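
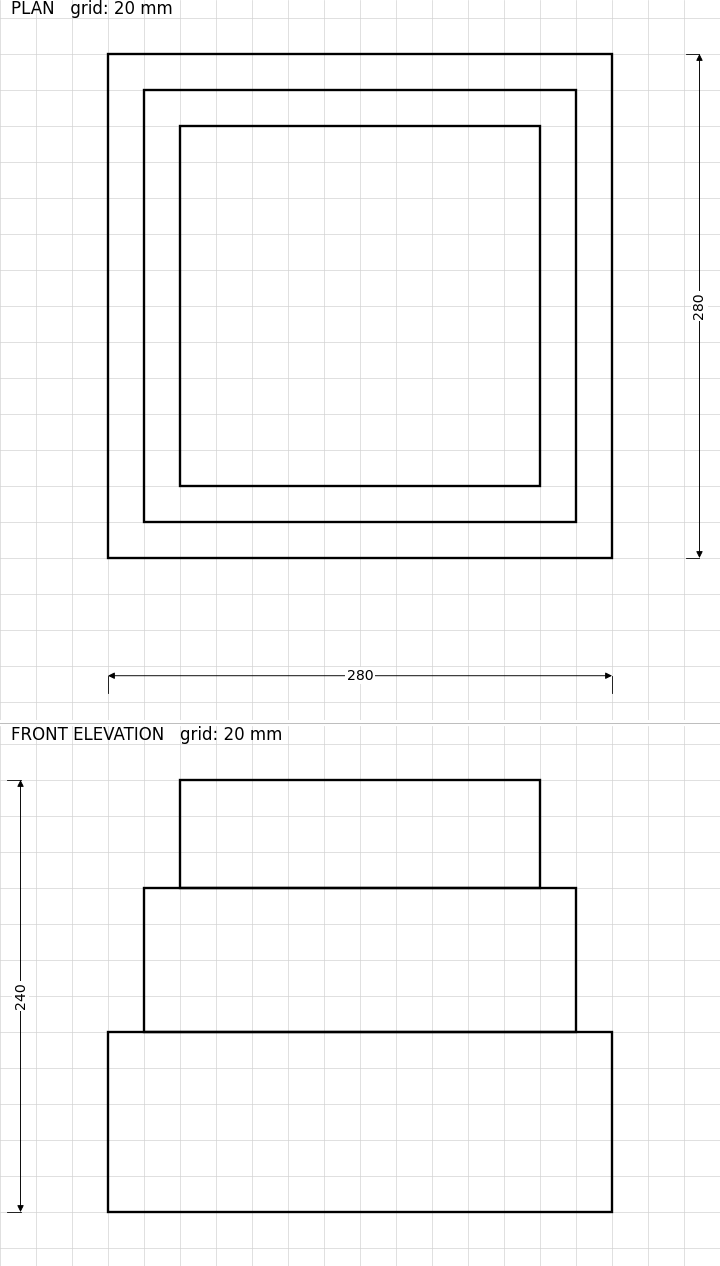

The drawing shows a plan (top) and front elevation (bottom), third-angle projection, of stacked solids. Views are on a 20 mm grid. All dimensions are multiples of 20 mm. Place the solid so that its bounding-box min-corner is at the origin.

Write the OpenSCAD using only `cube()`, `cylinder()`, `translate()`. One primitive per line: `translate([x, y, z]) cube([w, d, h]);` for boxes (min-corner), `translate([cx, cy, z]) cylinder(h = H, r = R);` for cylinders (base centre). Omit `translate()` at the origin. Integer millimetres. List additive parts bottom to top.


cube([280, 280, 100]);
translate([20, 20, 100]) cube([240, 240, 80]);
translate([40, 40, 180]) cube([200, 200, 60]);


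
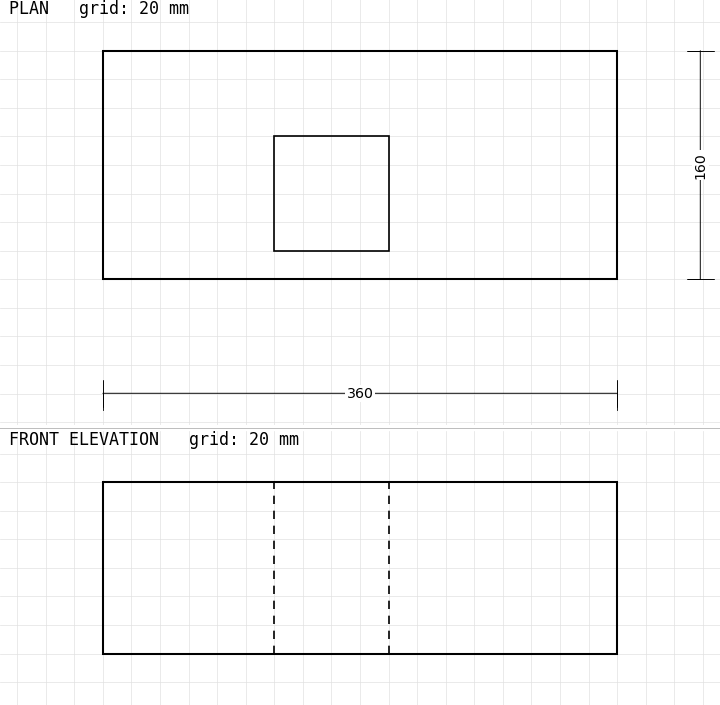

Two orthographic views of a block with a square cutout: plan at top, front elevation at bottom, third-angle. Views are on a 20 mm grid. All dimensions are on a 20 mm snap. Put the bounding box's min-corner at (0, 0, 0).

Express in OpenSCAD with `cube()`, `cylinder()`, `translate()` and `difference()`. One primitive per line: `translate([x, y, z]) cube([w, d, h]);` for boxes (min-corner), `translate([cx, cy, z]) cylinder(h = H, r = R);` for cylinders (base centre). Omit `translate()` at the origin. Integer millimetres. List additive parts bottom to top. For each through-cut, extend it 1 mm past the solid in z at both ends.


difference() {
  cube([360, 160, 120]);
  translate([120, 20, -1]) cube([80, 80, 122]);
}


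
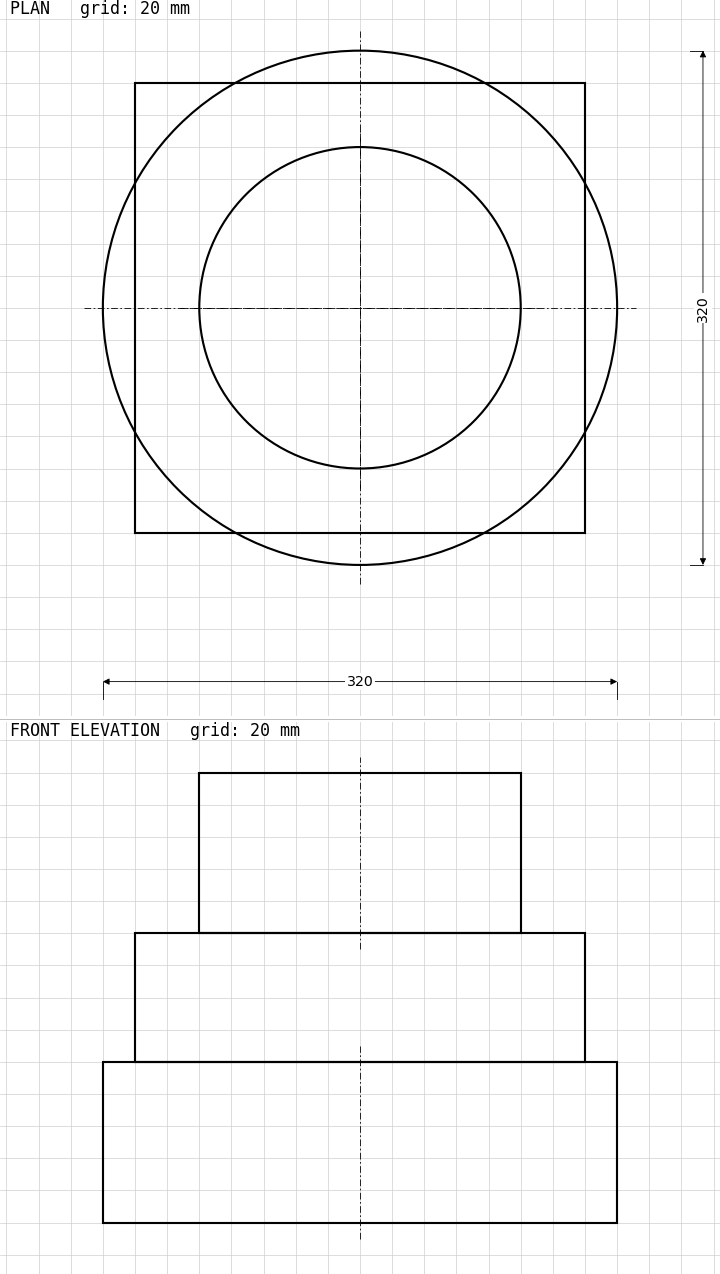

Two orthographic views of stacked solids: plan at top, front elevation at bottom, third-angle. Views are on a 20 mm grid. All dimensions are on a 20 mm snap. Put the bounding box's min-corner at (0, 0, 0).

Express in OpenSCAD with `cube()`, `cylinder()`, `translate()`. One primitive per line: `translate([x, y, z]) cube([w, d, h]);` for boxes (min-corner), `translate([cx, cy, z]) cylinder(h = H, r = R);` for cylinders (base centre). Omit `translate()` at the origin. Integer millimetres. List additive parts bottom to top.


translate([160, 160, 0]) cylinder(h = 100, r = 160);
translate([20, 20, 100]) cube([280, 280, 80]);
translate([160, 160, 180]) cylinder(h = 100, r = 100);


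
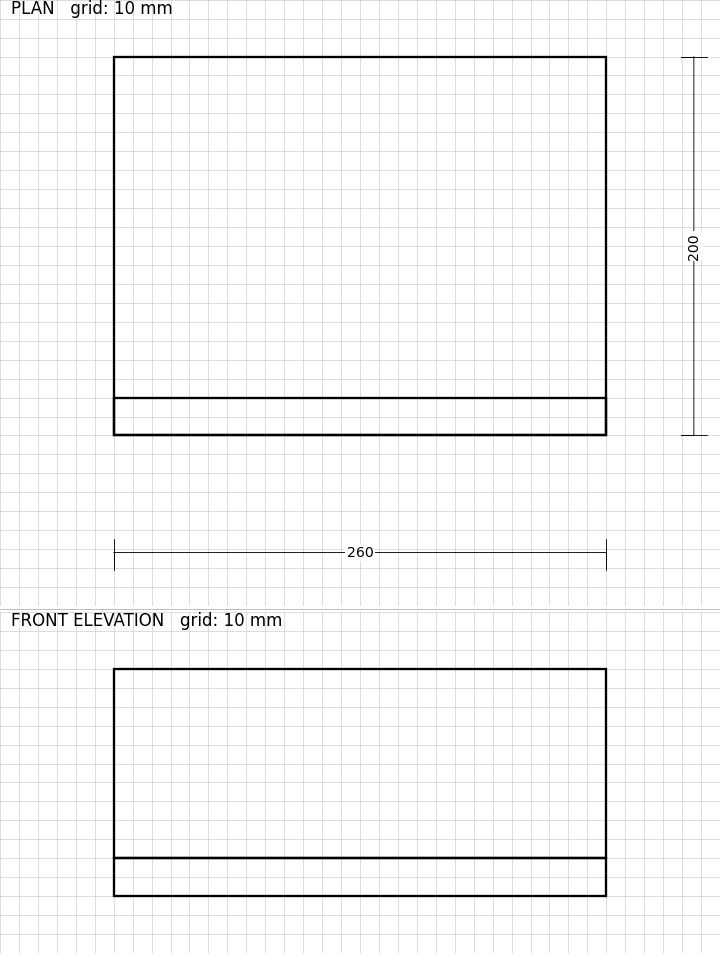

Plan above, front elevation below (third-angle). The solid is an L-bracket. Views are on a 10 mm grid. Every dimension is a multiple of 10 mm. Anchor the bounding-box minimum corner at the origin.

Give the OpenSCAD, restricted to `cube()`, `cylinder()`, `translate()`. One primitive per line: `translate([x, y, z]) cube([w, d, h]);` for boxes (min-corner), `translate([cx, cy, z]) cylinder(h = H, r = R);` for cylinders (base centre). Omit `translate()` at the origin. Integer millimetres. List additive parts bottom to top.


cube([260, 200, 20]);
translate([0, 0, 20]) cube([260, 20, 100]);


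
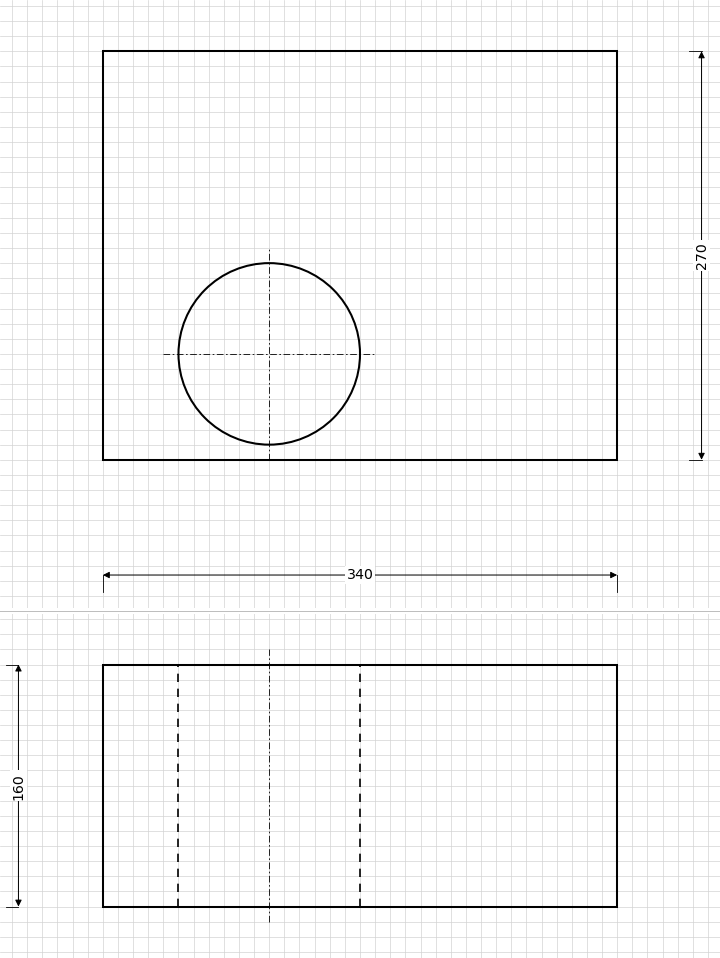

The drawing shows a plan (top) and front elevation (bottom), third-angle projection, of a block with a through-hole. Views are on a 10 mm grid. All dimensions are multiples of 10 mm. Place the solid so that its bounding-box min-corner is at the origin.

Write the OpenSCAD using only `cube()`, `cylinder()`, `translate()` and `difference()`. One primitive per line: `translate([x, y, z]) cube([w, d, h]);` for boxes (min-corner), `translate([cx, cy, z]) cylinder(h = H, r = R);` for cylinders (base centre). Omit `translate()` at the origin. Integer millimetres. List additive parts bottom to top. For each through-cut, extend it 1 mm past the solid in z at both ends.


difference() {
  cube([340, 270, 160]);
  translate([110, 70, -1]) cylinder(h = 162, r = 60);
}


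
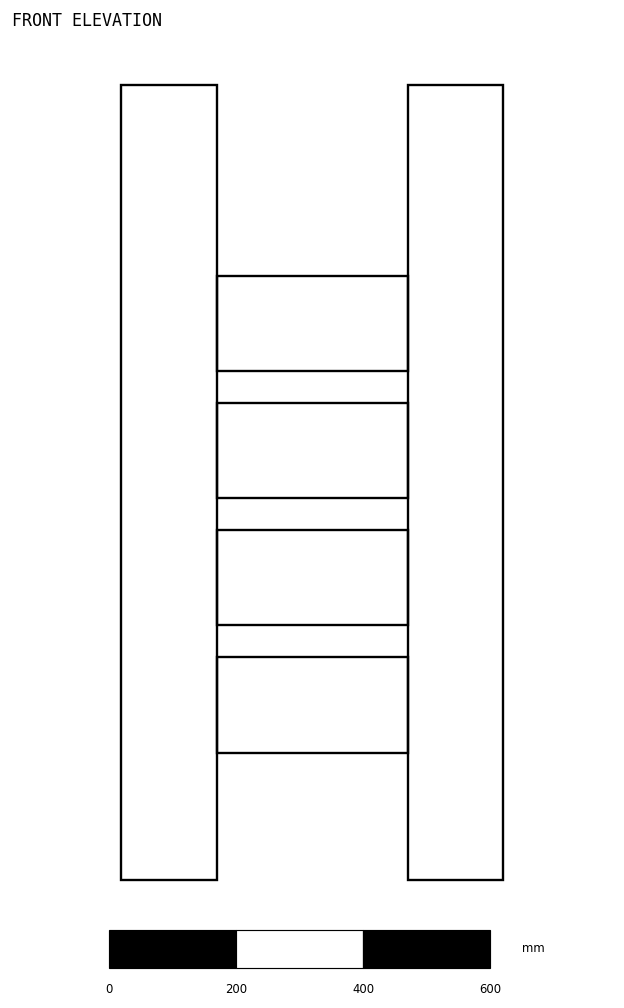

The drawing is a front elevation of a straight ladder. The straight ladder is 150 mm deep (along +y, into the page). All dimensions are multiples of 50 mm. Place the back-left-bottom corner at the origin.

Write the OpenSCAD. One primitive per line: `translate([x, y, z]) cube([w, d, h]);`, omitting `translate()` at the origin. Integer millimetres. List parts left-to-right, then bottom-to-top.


cube([150, 150, 1250]);
translate([150, 0, 200]) cube([300, 150, 150]);
translate([150, 0, 400]) cube([300, 150, 150]);
translate([150, 0, 600]) cube([300, 150, 150]);
translate([150, 0, 800]) cube([300, 150, 150]);
translate([450, 0, 0]) cube([150, 150, 1250]);


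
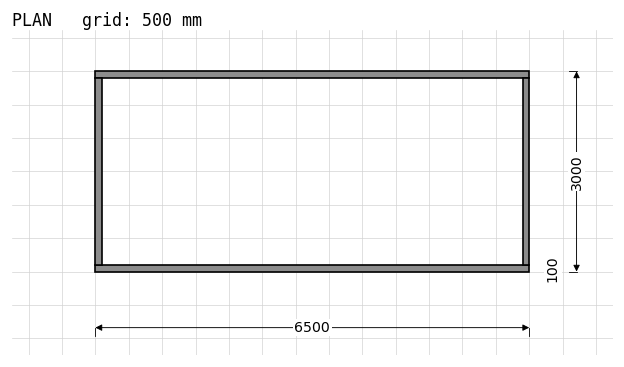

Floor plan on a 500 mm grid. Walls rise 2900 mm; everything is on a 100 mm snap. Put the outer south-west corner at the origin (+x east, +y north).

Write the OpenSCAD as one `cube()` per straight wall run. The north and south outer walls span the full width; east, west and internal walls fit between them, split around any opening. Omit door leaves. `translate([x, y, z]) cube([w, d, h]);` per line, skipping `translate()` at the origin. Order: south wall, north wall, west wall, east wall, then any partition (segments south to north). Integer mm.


cube([6500, 100, 2900]);
translate([0, 2900, 0]) cube([6500, 100, 2900]);
translate([0, 100, 0]) cube([100, 2800, 2900]);
translate([6400, 100, 0]) cube([100, 2800, 2900]);


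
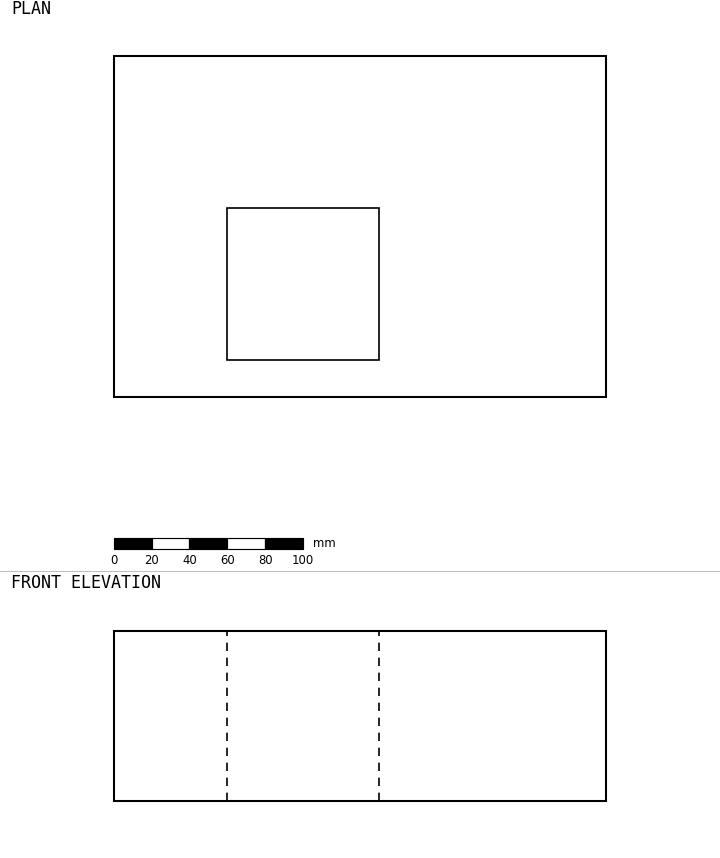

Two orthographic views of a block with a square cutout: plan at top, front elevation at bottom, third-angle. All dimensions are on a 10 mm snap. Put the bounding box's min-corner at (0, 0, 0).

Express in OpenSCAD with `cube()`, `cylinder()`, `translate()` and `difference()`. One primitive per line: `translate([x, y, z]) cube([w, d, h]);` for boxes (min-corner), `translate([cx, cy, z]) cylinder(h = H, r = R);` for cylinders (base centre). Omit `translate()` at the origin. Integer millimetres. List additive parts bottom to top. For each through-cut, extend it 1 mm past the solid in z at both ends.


difference() {
  cube([260, 180, 90]);
  translate([60, 20, -1]) cube([80, 80, 92]);
}


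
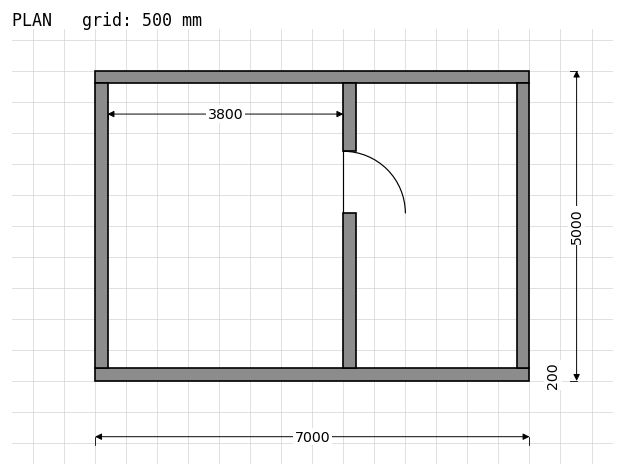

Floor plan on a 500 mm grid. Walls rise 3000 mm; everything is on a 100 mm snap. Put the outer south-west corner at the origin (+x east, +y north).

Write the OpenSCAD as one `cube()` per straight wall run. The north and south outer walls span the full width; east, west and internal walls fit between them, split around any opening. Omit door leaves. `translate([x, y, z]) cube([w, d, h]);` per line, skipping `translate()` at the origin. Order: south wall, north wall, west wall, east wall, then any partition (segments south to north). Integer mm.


cube([7000, 200, 3000]);
translate([0, 4800, 0]) cube([7000, 200, 3000]);
translate([0, 200, 0]) cube([200, 4600, 3000]);
translate([6800, 200, 0]) cube([200, 4600, 3000]);
translate([4000, 200, 0]) cube([200, 2500, 3000]);
translate([4000, 3700, 0]) cube([200, 1100, 3000]);


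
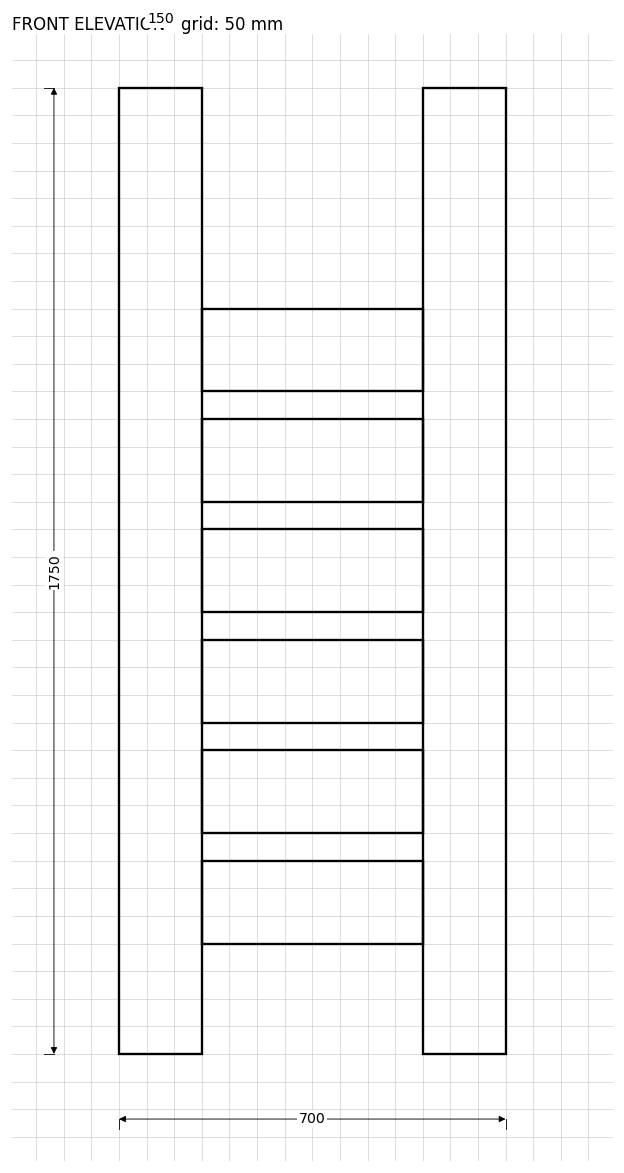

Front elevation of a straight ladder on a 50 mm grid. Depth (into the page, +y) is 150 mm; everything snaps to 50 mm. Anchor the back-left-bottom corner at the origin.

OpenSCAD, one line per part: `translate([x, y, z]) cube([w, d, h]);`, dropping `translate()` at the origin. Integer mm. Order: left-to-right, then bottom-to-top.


cube([150, 150, 1750]);
translate([150, 0, 200]) cube([400, 150, 150]);
translate([150, 0, 400]) cube([400, 150, 150]);
translate([150, 0, 600]) cube([400, 150, 150]);
translate([150, 0, 800]) cube([400, 150, 150]);
translate([150, 0, 1000]) cube([400, 150, 150]);
translate([150, 0, 1200]) cube([400, 150, 150]);
translate([550, 0, 0]) cube([150, 150, 1750]);


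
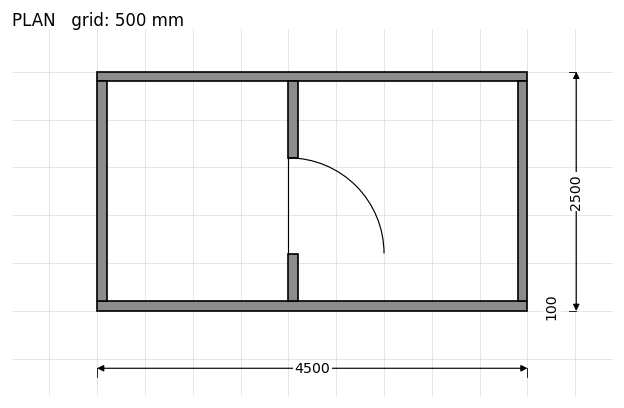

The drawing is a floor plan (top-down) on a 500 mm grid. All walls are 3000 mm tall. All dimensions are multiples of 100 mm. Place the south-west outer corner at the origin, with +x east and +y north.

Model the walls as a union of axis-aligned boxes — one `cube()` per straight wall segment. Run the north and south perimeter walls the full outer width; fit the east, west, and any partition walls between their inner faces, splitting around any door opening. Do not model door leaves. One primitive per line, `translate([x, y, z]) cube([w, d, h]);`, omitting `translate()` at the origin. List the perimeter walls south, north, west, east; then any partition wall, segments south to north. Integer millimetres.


cube([4500, 100, 3000]);
translate([0, 2400, 0]) cube([4500, 100, 3000]);
translate([0, 100, 0]) cube([100, 2300, 3000]);
translate([4400, 100, 0]) cube([100, 2300, 3000]);
translate([2000, 100, 0]) cube([100, 500, 3000]);
translate([2000, 1600, 0]) cube([100, 800, 3000]);


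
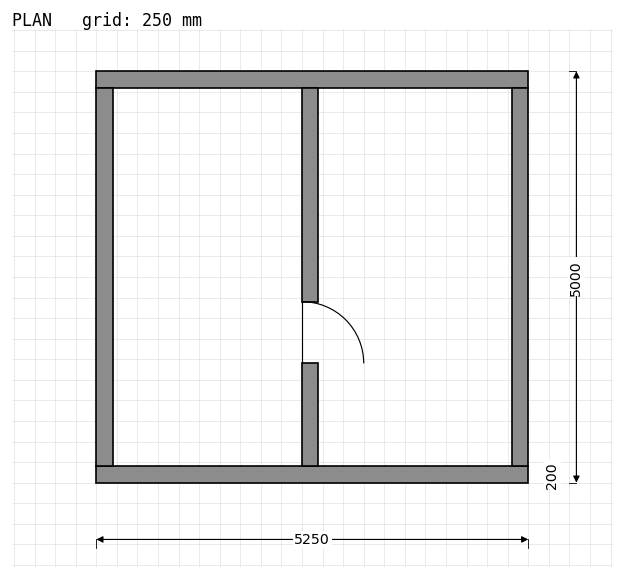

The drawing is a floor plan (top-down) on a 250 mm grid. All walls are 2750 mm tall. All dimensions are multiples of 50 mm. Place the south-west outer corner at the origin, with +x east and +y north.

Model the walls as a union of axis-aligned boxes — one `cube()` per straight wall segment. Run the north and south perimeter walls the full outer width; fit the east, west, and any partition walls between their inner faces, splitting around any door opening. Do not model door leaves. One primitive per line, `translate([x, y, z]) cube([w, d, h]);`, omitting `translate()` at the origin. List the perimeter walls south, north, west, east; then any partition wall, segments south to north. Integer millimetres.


cube([5250, 200, 2750]);
translate([0, 4800, 0]) cube([5250, 200, 2750]);
translate([0, 200, 0]) cube([200, 4600, 2750]);
translate([5050, 200, 0]) cube([200, 4600, 2750]);
translate([2500, 200, 0]) cube([200, 1250, 2750]);
translate([2500, 2200, 0]) cube([200, 2600, 2750]);


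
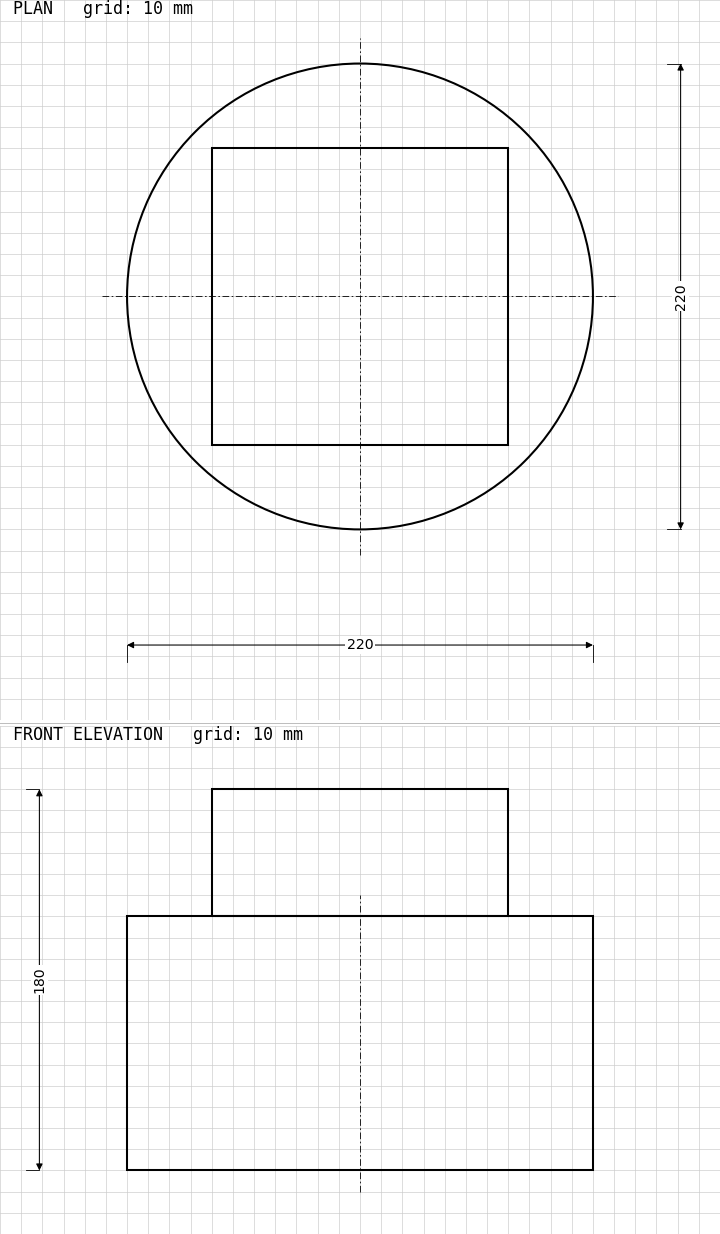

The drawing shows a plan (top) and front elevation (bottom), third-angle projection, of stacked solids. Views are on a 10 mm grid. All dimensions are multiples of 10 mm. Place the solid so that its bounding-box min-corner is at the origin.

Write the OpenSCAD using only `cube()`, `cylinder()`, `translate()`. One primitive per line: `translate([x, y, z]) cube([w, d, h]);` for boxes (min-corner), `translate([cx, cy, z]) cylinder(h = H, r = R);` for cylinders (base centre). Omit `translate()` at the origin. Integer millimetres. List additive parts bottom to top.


translate([110, 110, 0]) cylinder(h = 120, r = 110);
translate([40, 40, 120]) cube([140, 140, 60]);


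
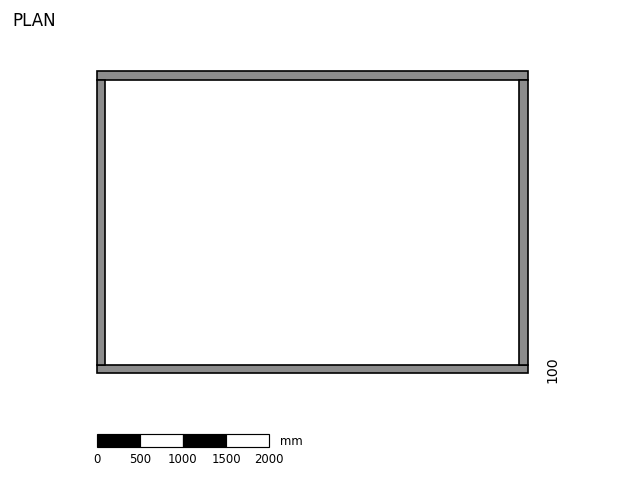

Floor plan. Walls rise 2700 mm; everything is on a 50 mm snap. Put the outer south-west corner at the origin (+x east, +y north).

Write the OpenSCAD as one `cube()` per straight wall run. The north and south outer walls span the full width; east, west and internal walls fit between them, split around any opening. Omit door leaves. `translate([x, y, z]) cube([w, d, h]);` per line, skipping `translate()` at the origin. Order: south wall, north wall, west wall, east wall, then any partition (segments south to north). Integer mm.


cube([5000, 100, 2700]);
translate([0, 3400, 0]) cube([5000, 100, 2700]);
translate([0, 100, 0]) cube([100, 3300, 2700]);
translate([4900, 100, 0]) cube([100, 3300, 2700]);


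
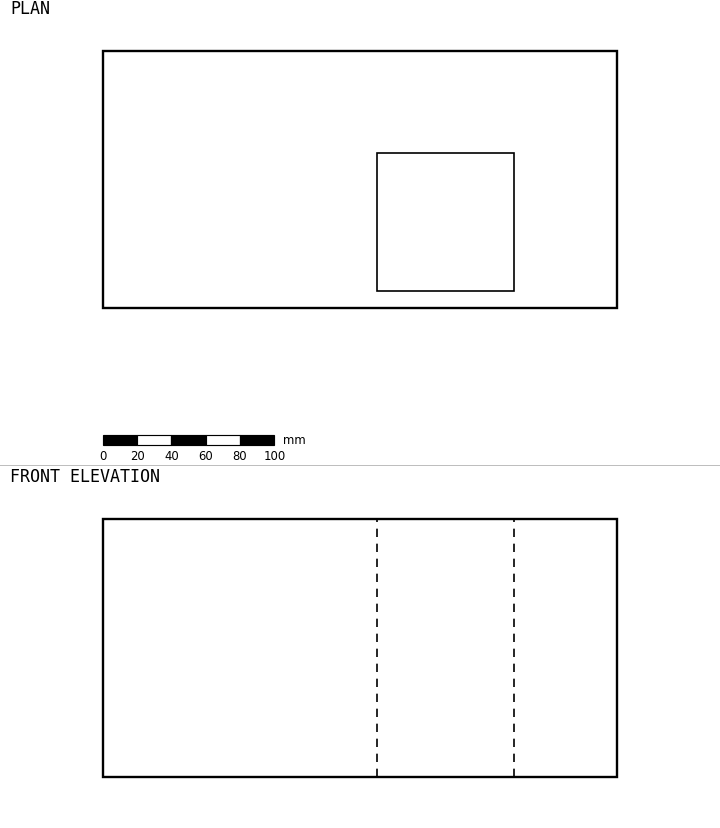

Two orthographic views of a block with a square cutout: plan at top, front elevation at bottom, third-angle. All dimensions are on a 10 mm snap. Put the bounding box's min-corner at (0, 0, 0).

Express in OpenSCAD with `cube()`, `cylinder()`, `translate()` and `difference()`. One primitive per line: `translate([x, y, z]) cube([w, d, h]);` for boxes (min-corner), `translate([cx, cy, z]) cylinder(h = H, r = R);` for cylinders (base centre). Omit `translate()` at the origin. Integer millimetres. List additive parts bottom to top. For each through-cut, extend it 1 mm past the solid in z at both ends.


difference() {
  cube([300, 150, 150]);
  translate([160, 10, -1]) cube([80, 80, 152]);
}


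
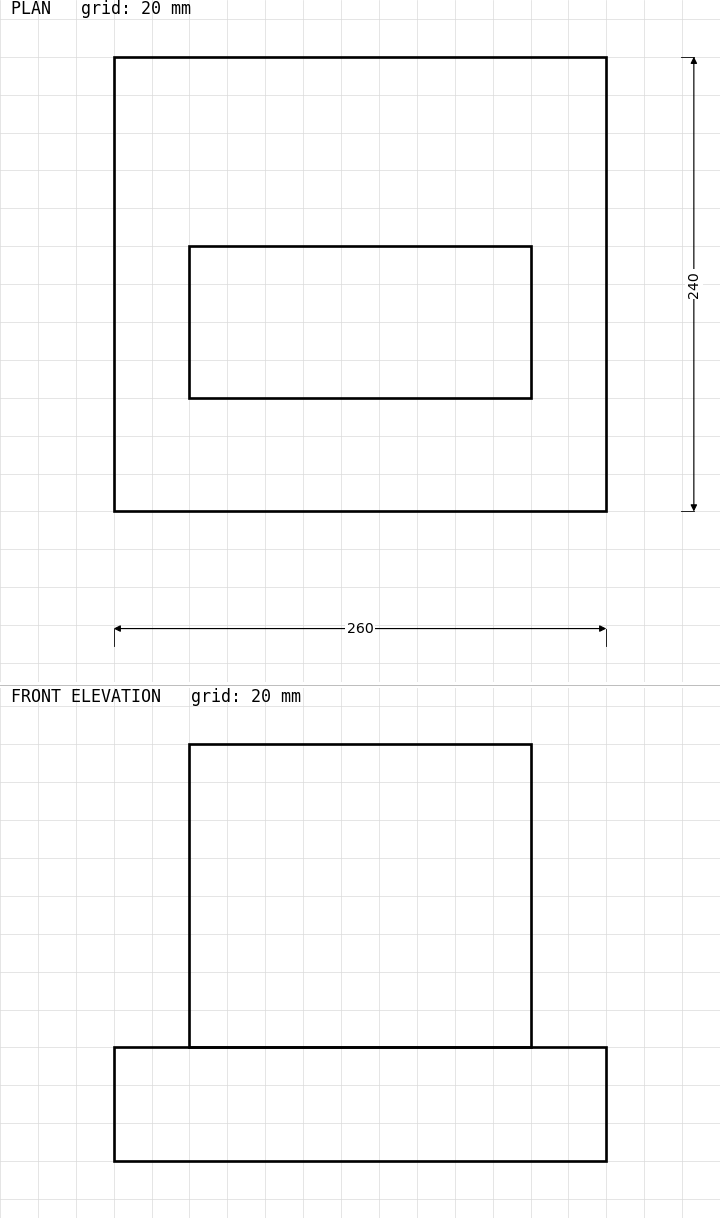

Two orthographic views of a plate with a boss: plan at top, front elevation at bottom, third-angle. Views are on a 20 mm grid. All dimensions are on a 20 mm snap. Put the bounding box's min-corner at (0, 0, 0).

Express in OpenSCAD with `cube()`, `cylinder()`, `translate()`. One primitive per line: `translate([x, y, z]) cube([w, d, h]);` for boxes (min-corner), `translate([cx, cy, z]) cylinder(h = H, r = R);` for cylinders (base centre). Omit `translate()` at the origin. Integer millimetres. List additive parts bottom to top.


cube([260, 240, 60]);
translate([40, 60, 60]) cube([180, 80, 160]);


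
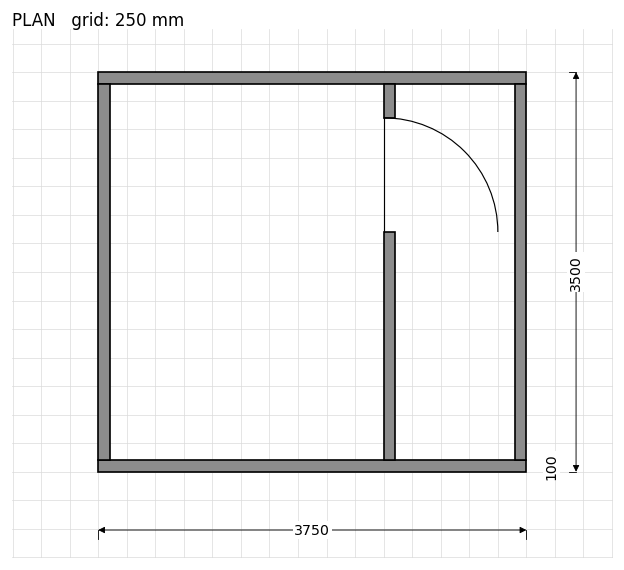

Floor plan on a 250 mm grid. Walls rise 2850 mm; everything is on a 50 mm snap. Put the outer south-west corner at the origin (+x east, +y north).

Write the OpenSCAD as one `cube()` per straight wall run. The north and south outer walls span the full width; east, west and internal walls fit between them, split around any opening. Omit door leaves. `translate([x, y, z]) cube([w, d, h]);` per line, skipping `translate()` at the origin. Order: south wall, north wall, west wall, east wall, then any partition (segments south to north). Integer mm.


cube([3750, 100, 2850]);
translate([0, 3400, 0]) cube([3750, 100, 2850]);
translate([0, 100, 0]) cube([100, 3300, 2850]);
translate([3650, 100, 0]) cube([100, 3300, 2850]);
translate([2500, 100, 0]) cube([100, 2000, 2850]);
translate([2500, 3100, 0]) cube([100, 300, 2850]);


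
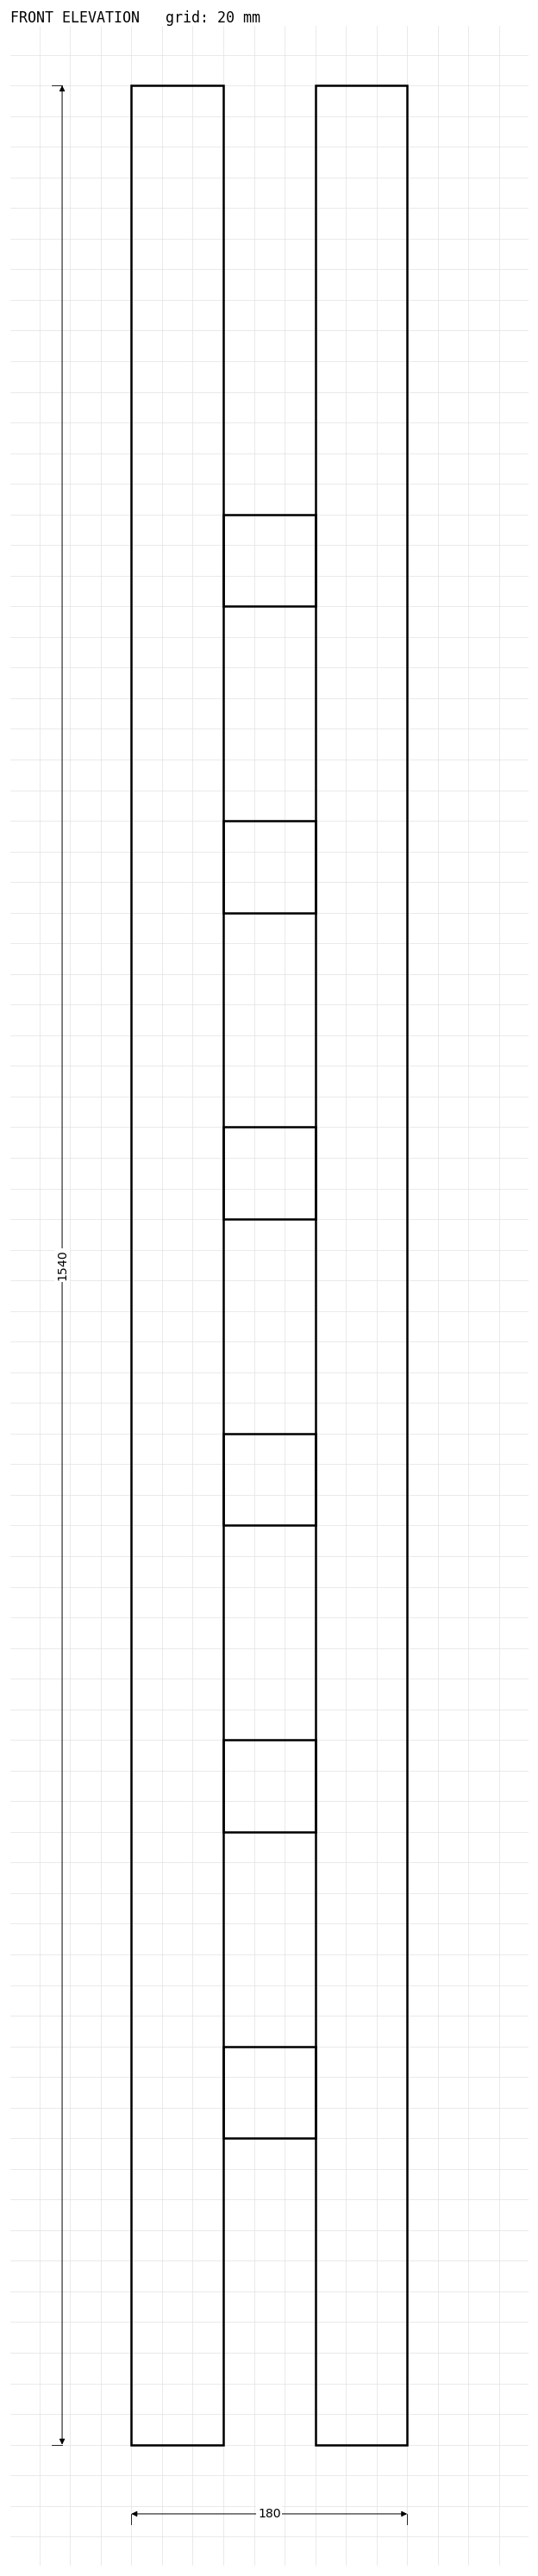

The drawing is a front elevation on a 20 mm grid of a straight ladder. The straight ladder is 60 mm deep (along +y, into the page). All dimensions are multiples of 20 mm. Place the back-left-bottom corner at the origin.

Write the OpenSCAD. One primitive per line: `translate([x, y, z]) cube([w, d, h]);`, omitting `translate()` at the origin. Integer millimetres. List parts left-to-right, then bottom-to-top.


cube([60, 60, 1540]);
translate([60, 0, 200]) cube([60, 60, 60]);
translate([60, 0, 400]) cube([60, 60, 60]);
translate([60, 0, 600]) cube([60, 60, 60]);
translate([60, 0, 800]) cube([60, 60, 60]);
translate([60, 0, 1000]) cube([60, 60, 60]);
translate([60, 0, 1200]) cube([60, 60, 60]);
translate([120, 0, 0]) cube([60, 60, 1540]);


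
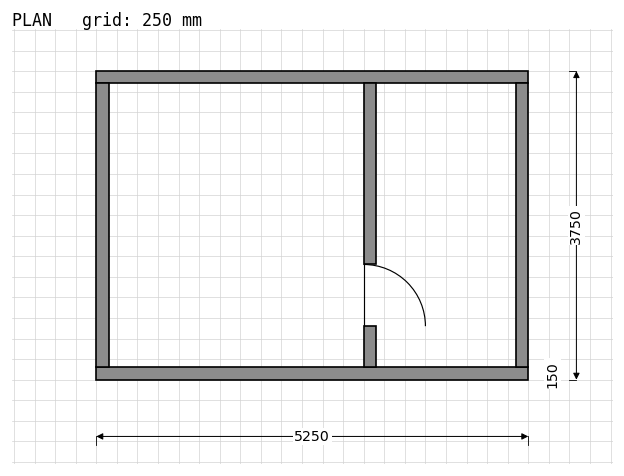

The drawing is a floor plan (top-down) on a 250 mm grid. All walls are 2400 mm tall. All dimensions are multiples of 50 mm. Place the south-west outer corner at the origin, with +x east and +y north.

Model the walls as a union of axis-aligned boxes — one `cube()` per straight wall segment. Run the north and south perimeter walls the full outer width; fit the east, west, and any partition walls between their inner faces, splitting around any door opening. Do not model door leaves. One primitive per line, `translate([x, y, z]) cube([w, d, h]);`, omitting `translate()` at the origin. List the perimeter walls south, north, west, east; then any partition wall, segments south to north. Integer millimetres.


cube([5250, 150, 2400]);
translate([0, 3600, 0]) cube([5250, 150, 2400]);
translate([0, 150, 0]) cube([150, 3450, 2400]);
translate([5100, 150, 0]) cube([150, 3450, 2400]);
translate([3250, 150, 0]) cube([150, 500, 2400]);
translate([3250, 1400, 0]) cube([150, 2200, 2400]);


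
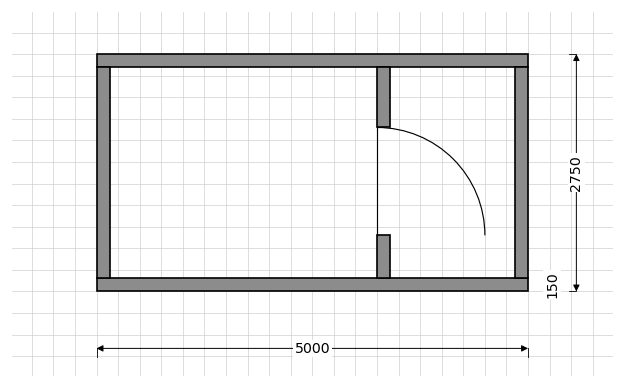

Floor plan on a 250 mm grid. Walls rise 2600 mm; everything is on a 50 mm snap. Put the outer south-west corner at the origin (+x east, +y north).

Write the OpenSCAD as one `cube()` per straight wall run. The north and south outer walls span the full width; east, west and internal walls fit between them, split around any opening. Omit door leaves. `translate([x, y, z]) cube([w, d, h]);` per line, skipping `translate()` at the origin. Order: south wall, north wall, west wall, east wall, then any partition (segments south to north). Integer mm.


cube([5000, 150, 2600]);
translate([0, 2600, 0]) cube([5000, 150, 2600]);
translate([0, 150, 0]) cube([150, 2450, 2600]);
translate([4850, 150, 0]) cube([150, 2450, 2600]);
translate([3250, 150, 0]) cube([150, 500, 2600]);
translate([3250, 1900, 0]) cube([150, 700, 2600]);


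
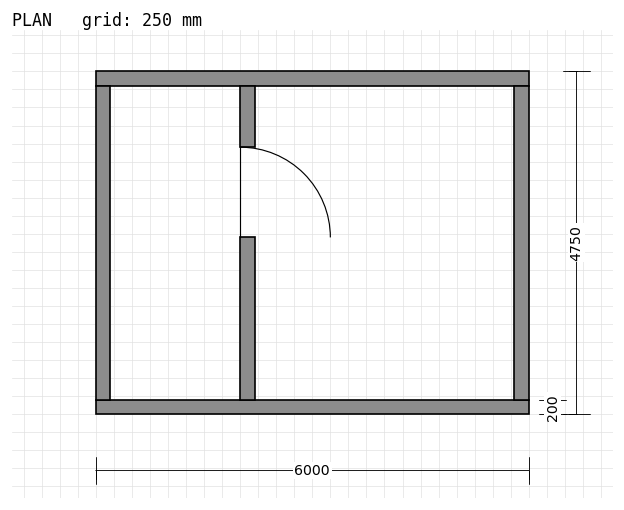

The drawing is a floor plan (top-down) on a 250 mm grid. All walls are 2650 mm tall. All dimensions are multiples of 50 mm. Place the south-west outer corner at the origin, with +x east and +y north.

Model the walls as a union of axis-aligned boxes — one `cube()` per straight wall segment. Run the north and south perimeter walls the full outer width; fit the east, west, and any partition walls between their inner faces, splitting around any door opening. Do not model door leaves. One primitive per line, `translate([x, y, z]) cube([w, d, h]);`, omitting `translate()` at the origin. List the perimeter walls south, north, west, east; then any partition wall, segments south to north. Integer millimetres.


cube([6000, 200, 2650]);
translate([0, 4550, 0]) cube([6000, 200, 2650]);
translate([0, 200, 0]) cube([200, 4350, 2650]);
translate([5800, 200, 0]) cube([200, 4350, 2650]);
translate([2000, 200, 0]) cube([200, 2250, 2650]);
translate([2000, 3700, 0]) cube([200, 850, 2650]);


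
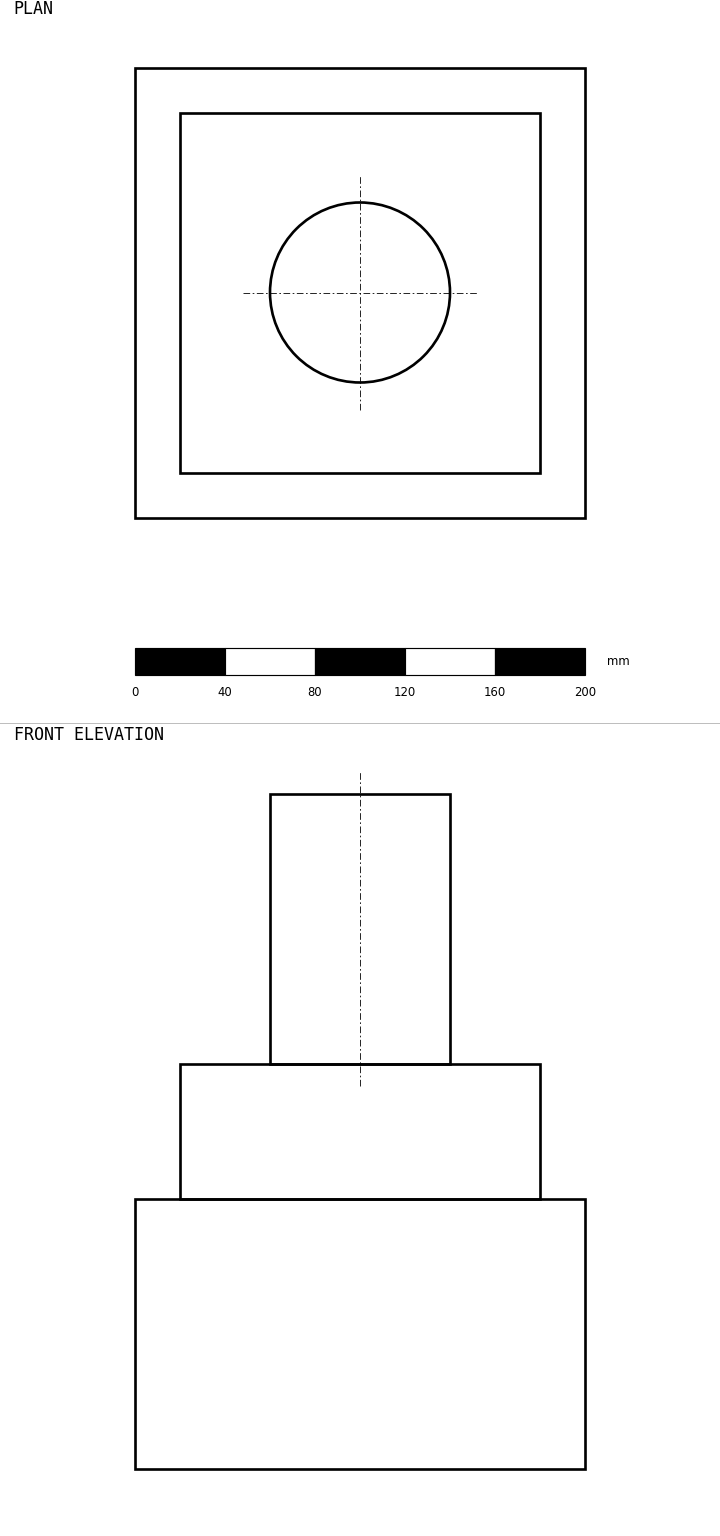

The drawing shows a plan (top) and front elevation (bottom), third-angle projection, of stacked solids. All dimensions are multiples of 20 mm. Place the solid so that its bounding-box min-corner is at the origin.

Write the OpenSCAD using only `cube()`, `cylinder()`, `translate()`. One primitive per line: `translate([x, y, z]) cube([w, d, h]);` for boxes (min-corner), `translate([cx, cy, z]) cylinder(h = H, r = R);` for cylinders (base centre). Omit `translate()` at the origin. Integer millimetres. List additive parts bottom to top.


cube([200, 200, 120]);
translate([20, 20, 120]) cube([160, 160, 60]);
translate([100, 100, 180]) cylinder(h = 120, r = 40);


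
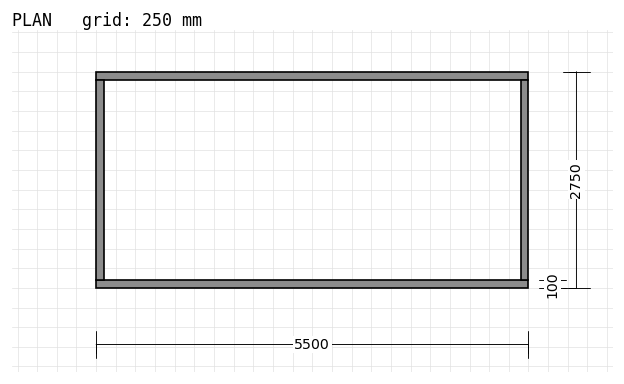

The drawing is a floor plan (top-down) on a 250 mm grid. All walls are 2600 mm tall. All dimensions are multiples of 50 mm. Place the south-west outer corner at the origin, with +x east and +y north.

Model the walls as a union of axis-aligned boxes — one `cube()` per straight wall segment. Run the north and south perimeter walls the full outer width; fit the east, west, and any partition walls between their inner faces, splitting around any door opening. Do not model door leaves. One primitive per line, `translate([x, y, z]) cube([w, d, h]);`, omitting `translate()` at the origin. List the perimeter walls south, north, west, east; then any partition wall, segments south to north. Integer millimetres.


cube([5500, 100, 2600]);
translate([0, 2650, 0]) cube([5500, 100, 2600]);
translate([0, 100, 0]) cube([100, 2550, 2600]);
translate([5400, 100, 0]) cube([100, 2550, 2600]);


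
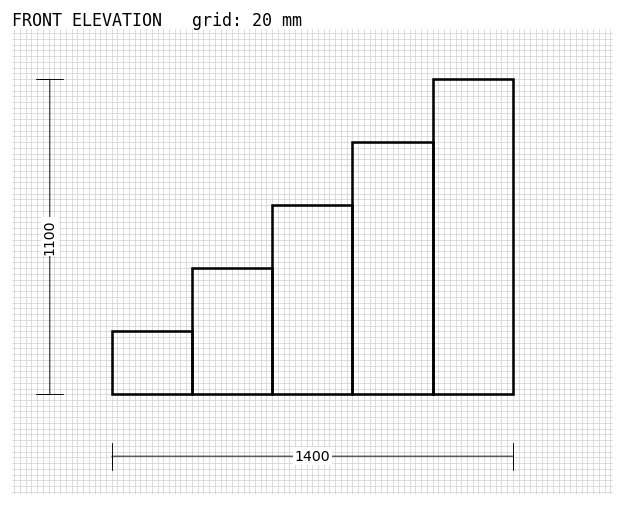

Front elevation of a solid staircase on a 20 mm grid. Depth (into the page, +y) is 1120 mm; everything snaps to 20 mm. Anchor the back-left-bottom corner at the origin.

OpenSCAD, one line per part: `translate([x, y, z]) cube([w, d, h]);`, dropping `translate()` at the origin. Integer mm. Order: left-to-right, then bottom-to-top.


cube([280, 1120, 220]);
translate([280, 0, 0]) cube([280, 1120, 440]);
translate([560, 0, 0]) cube([280, 1120, 660]);
translate([840, 0, 0]) cube([280, 1120, 880]);
translate([1120, 0, 0]) cube([280, 1120, 1100]);


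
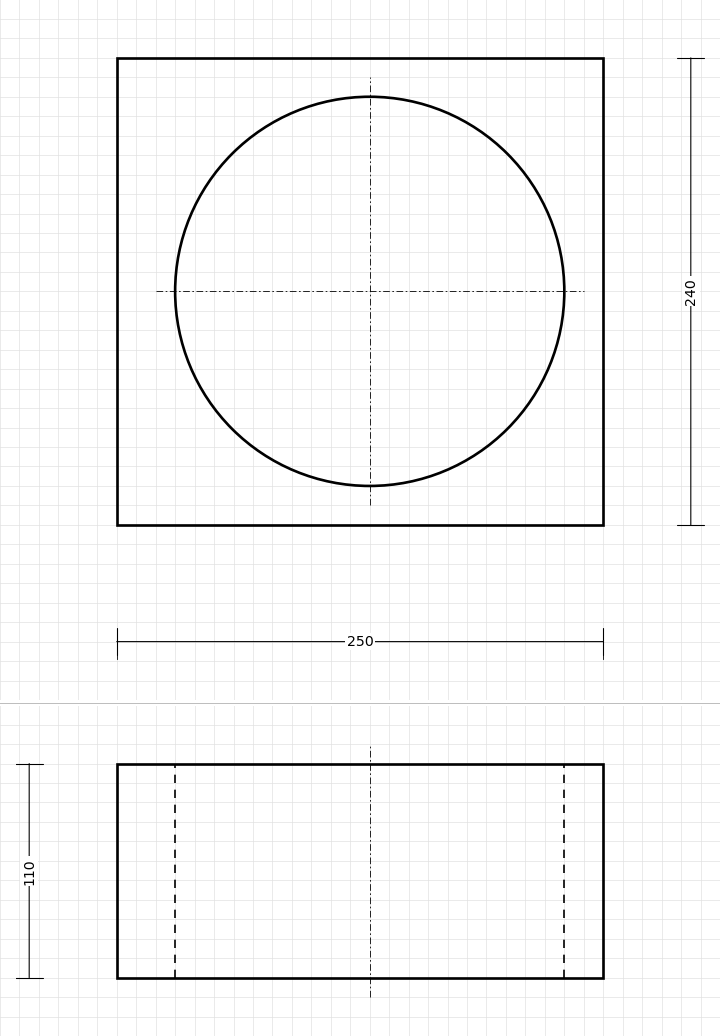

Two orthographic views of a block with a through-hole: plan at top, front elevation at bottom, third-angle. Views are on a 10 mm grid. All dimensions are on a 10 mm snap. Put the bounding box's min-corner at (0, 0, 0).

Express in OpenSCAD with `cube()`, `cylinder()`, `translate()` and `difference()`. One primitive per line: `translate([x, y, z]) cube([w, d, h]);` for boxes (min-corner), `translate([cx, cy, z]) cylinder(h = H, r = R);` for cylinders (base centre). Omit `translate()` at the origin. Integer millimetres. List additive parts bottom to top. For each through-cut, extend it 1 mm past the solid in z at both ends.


difference() {
  cube([250, 240, 110]);
  translate([130, 120, -1]) cylinder(h = 112, r = 100);
}


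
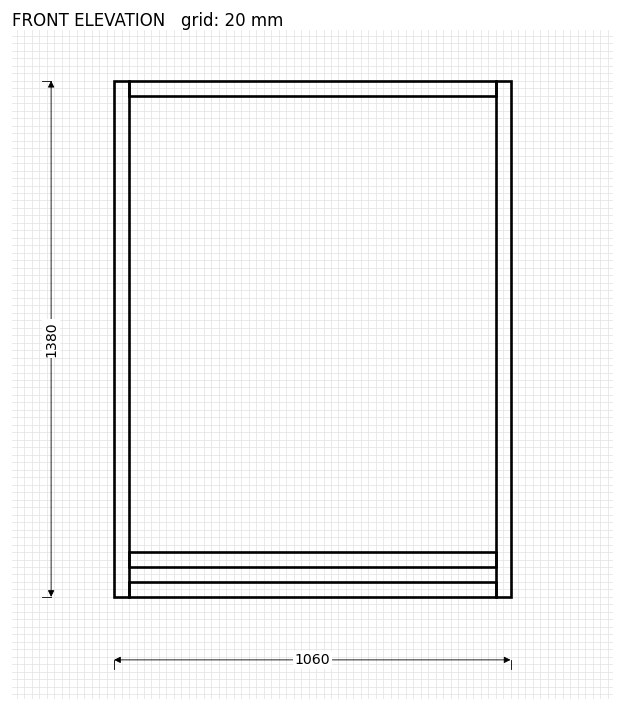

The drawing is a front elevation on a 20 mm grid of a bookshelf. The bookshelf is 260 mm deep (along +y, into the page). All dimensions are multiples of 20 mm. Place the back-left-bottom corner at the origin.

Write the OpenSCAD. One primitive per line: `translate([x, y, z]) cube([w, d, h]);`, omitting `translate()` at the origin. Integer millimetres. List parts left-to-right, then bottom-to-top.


cube([40, 260, 1380]);
translate([40, 0, 0]) cube([980, 260, 40]);
translate([40, 0, 80]) cube([980, 260, 40]);
translate([40, 0, 1340]) cube([980, 260, 40]);
translate([1020, 0, 0]) cube([40, 260, 1380]);


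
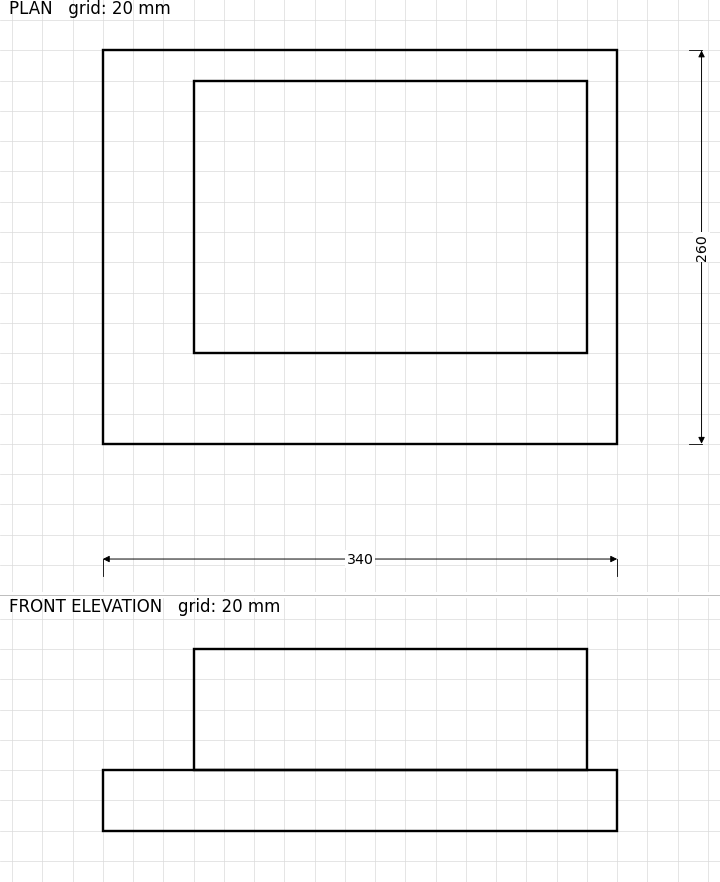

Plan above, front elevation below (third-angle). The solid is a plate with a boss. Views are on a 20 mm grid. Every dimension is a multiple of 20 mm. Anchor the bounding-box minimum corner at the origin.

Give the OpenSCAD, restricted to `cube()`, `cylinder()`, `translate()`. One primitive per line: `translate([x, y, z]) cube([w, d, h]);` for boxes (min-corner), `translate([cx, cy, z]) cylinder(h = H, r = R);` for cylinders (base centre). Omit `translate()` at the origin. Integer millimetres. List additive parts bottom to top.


cube([340, 260, 40]);
translate([60, 60, 40]) cube([260, 180, 80]);


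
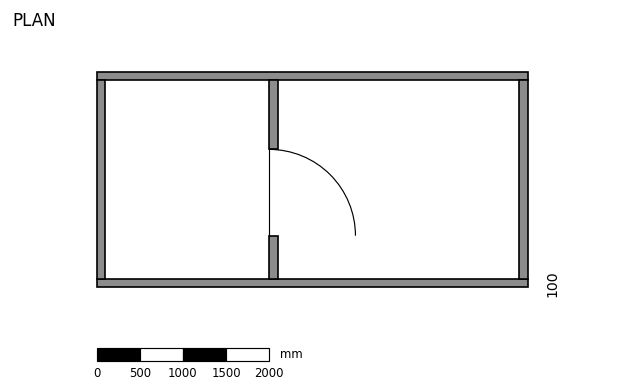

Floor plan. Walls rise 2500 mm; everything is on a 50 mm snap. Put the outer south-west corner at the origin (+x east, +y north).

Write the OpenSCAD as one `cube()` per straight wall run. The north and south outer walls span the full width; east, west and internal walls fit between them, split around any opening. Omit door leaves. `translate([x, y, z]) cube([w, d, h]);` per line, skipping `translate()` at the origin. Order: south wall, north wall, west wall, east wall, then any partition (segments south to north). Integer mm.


cube([5000, 100, 2500]);
translate([0, 2400, 0]) cube([5000, 100, 2500]);
translate([0, 100, 0]) cube([100, 2300, 2500]);
translate([4900, 100, 0]) cube([100, 2300, 2500]);
translate([2000, 100, 0]) cube([100, 500, 2500]);
translate([2000, 1600, 0]) cube([100, 800, 2500]);


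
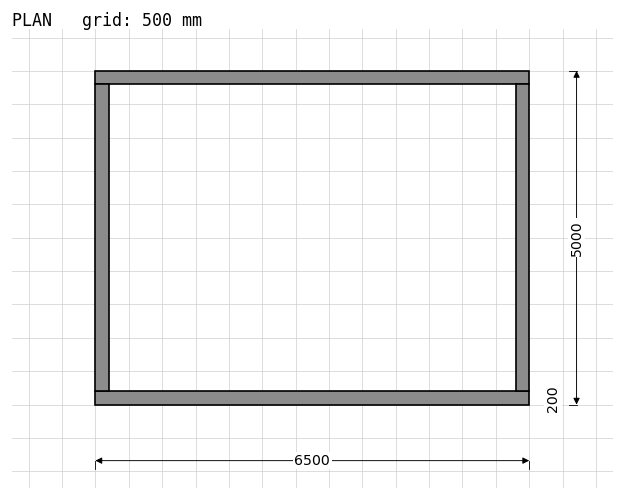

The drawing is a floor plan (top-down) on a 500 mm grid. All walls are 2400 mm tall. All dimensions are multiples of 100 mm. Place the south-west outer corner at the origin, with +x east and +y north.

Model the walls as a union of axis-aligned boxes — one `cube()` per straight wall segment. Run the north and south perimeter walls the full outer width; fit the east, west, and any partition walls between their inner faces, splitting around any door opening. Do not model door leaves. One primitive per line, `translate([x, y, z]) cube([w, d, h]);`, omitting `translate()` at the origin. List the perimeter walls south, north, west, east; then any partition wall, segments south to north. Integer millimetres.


cube([6500, 200, 2400]);
translate([0, 4800, 0]) cube([6500, 200, 2400]);
translate([0, 200, 0]) cube([200, 4600, 2400]);
translate([6300, 200, 0]) cube([200, 4600, 2400]);


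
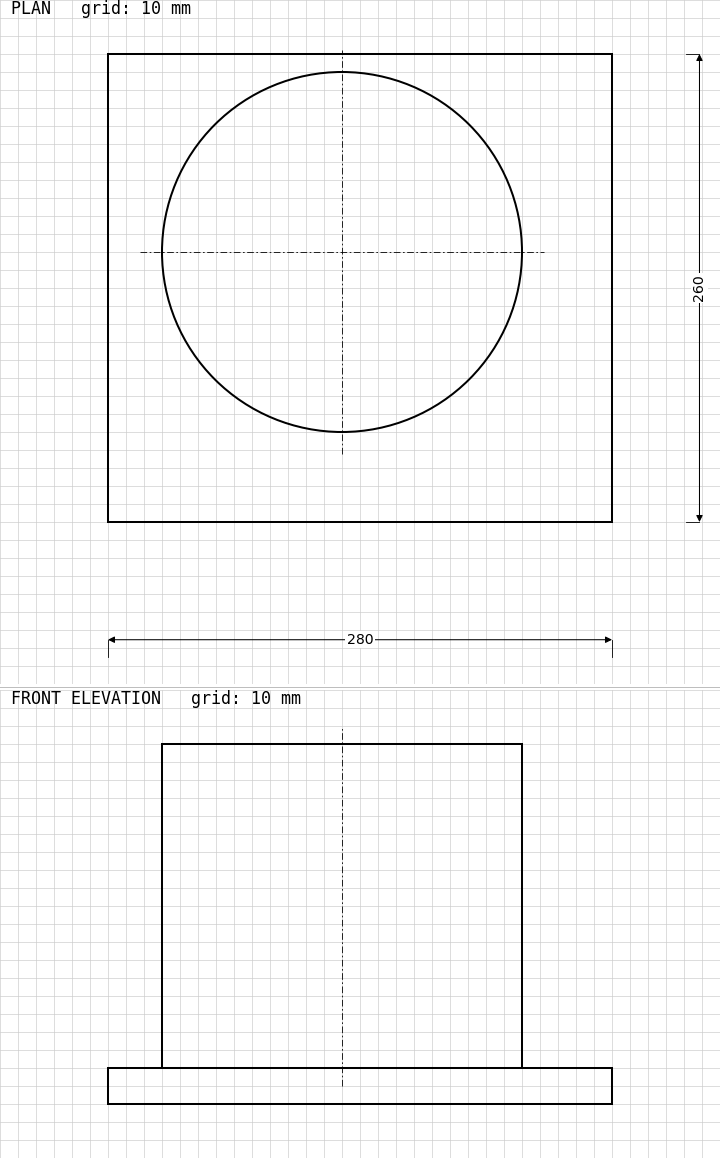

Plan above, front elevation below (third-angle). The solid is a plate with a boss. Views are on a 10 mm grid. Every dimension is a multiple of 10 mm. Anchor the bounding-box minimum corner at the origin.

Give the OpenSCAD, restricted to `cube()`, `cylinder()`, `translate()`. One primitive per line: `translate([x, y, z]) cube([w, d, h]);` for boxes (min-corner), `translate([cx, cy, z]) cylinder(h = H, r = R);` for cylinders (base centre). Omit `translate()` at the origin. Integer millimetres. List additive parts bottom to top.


cube([280, 260, 20]);
translate([130, 150, 20]) cylinder(h = 180, r = 100);


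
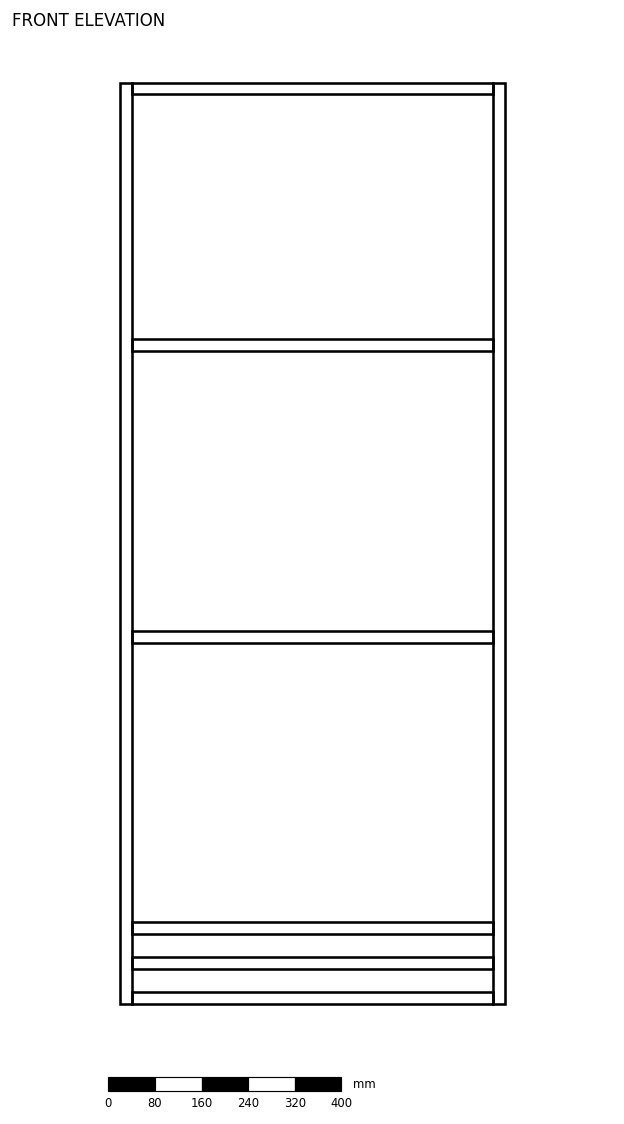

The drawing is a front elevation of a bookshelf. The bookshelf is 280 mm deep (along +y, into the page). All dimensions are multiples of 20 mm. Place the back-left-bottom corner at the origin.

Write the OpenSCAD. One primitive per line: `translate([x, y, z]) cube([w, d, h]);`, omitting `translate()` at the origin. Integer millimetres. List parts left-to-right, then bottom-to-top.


cube([20, 280, 1580]);
translate([20, 0, 0]) cube([620, 280, 20]);
translate([20, 0, 60]) cube([620, 280, 20]);
translate([20, 0, 120]) cube([620, 280, 20]);
translate([20, 0, 620]) cube([620, 280, 20]);
translate([20, 0, 1120]) cube([620, 280, 20]);
translate([20, 0, 1560]) cube([620, 280, 20]);
translate([640, 0, 0]) cube([20, 280, 1580]);


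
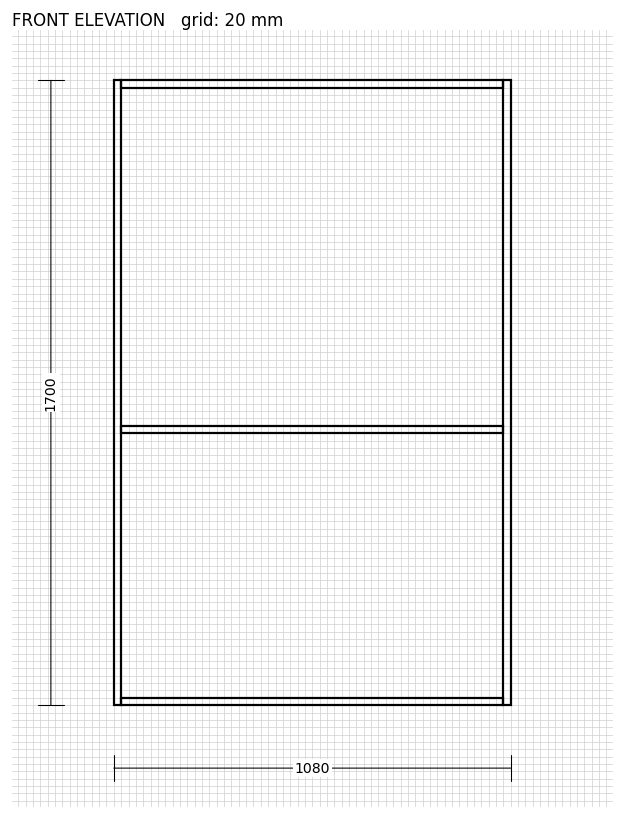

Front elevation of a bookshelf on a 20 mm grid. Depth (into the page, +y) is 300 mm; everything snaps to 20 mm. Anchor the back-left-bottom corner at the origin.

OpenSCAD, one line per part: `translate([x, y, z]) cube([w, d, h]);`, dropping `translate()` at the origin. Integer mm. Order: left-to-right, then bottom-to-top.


cube([20, 300, 1700]);
translate([20, 0, 0]) cube([1040, 300, 20]);
translate([20, 0, 740]) cube([1040, 300, 20]);
translate([20, 0, 1680]) cube([1040, 300, 20]);
translate([1060, 0, 0]) cube([20, 300, 1700]);


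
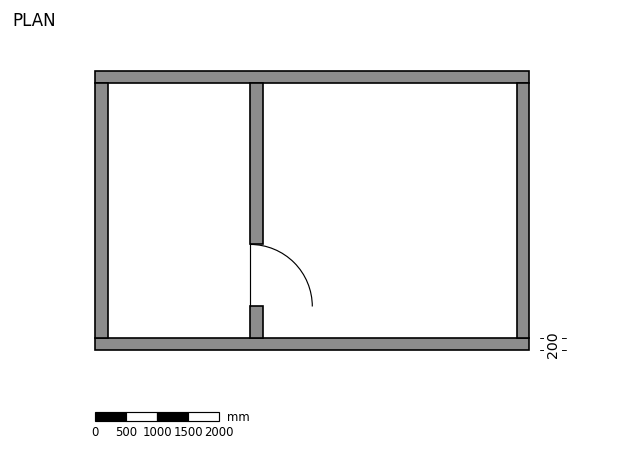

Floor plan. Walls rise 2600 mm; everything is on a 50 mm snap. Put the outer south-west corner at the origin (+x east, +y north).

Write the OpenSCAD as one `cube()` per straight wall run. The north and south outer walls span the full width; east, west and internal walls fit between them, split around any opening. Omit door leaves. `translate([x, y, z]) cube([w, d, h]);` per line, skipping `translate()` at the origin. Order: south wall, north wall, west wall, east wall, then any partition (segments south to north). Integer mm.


cube([7000, 200, 2600]);
translate([0, 4300, 0]) cube([7000, 200, 2600]);
translate([0, 200, 0]) cube([200, 4100, 2600]);
translate([6800, 200, 0]) cube([200, 4100, 2600]);
translate([2500, 200, 0]) cube([200, 500, 2600]);
translate([2500, 1700, 0]) cube([200, 2600, 2600]);


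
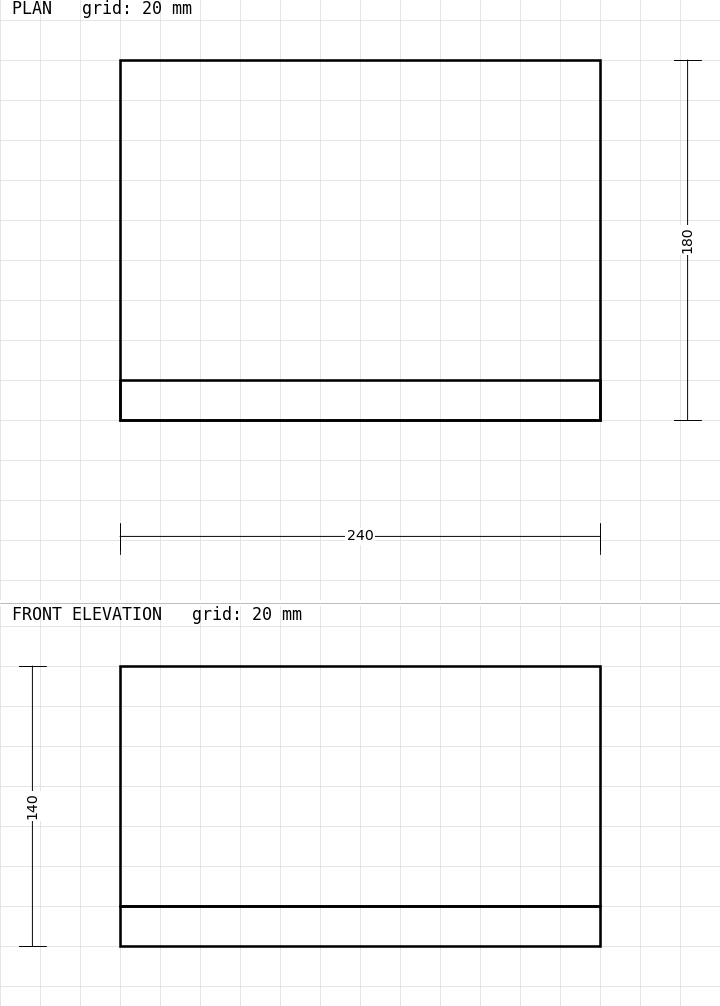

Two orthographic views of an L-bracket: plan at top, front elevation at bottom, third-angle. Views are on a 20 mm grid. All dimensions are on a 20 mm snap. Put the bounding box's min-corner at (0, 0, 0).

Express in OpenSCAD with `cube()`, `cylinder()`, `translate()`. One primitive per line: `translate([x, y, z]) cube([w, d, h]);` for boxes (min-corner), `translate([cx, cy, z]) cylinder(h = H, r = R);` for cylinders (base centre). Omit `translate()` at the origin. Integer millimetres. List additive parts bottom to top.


cube([240, 180, 20]);
translate([0, 0, 20]) cube([240, 20, 120]);


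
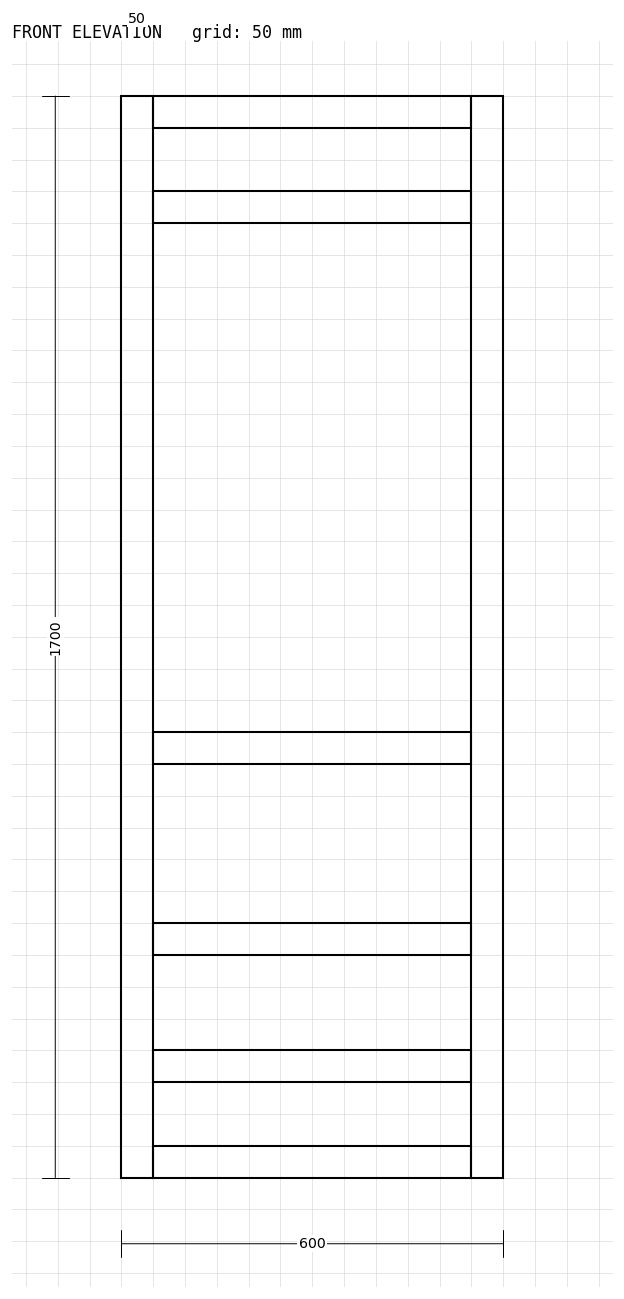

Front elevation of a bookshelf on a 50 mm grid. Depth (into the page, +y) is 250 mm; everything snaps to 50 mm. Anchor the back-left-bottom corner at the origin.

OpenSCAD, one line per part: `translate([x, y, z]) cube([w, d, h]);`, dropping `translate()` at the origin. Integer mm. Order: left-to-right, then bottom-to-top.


cube([50, 250, 1700]);
translate([50, 0, 0]) cube([500, 250, 50]);
translate([50, 0, 150]) cube([500, 250, 50]);
translate([50, 0, 350]) cube([500, 250, 50]);
translate([50, 0, 650]) cube([500, 250, 50]);
translate([50, 0, 1500]) cube([500, 250, 50]);
translate([50, 0, 1650]) cube([500, 250, 50]);
translate([550, 0, 0]) cube([50, 250, 1700]);


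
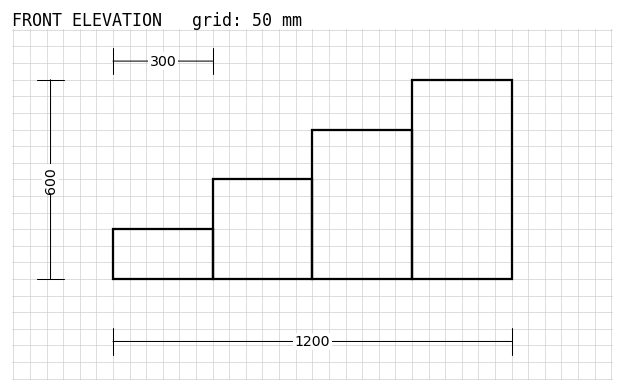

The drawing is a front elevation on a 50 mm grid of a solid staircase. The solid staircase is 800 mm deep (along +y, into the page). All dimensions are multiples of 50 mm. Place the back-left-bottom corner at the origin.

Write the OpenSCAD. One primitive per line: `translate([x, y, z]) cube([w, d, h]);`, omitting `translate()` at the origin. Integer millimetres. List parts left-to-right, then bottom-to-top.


cube([300, 800, 150]);
translate([300, 0, 0]) cube([300, 800, 300]);
translate([600, 0, 0]) cube([300, 800, 450]);
translate([900, 0, 0]) cube([300, 800, 600]);


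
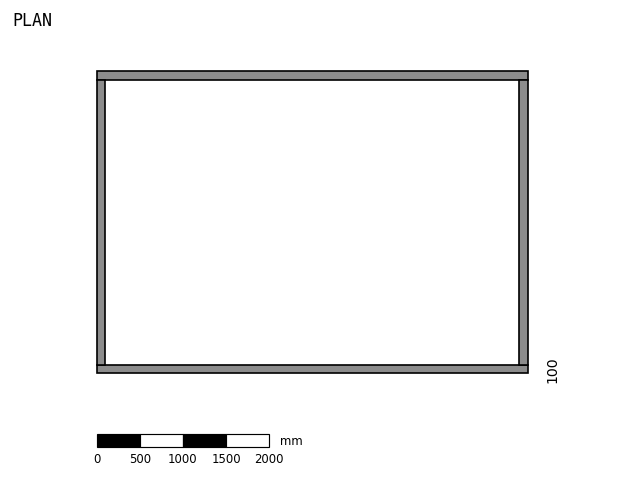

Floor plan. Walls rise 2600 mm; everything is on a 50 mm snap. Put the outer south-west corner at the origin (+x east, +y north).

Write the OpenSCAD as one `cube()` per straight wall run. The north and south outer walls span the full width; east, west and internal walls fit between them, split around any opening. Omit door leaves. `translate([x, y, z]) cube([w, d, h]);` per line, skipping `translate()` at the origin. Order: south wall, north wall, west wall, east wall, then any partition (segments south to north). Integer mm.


cube([5000, 100, 2600]);
translate([0, 3400, 0]) cube([5000, 100, 2600]);
translate([0, 100, 0]) cube([100, 3300, 2600]);
translate([4900, 100, 0]) cube([100, 3300, 2600]);


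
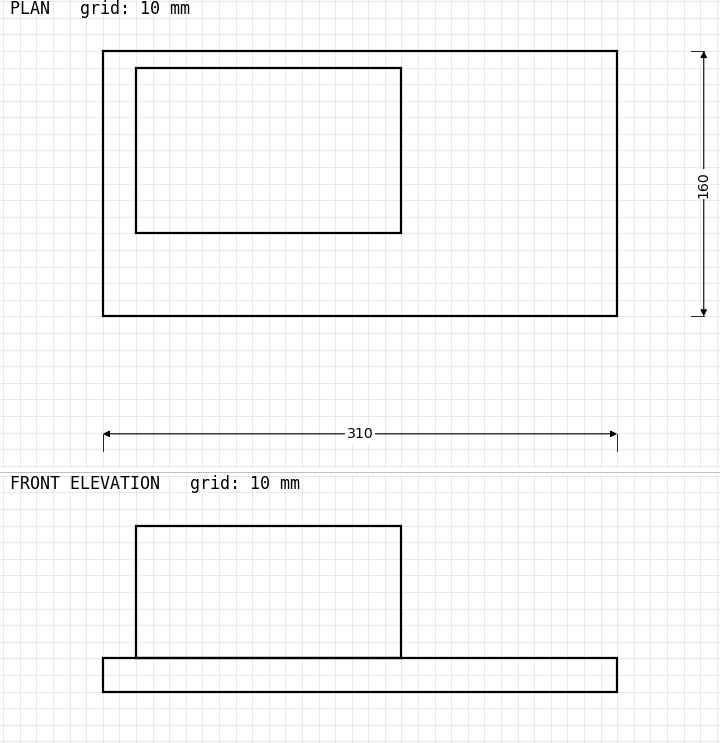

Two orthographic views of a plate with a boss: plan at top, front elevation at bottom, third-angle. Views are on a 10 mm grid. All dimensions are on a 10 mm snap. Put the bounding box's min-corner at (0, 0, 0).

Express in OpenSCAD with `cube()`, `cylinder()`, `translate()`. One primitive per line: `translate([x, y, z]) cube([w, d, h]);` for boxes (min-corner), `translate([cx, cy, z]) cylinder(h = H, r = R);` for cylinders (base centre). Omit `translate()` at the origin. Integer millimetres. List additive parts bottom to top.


cube([310, 160, 20]);
translate([20, 50, 20]) cube([160, 100, 80]);
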